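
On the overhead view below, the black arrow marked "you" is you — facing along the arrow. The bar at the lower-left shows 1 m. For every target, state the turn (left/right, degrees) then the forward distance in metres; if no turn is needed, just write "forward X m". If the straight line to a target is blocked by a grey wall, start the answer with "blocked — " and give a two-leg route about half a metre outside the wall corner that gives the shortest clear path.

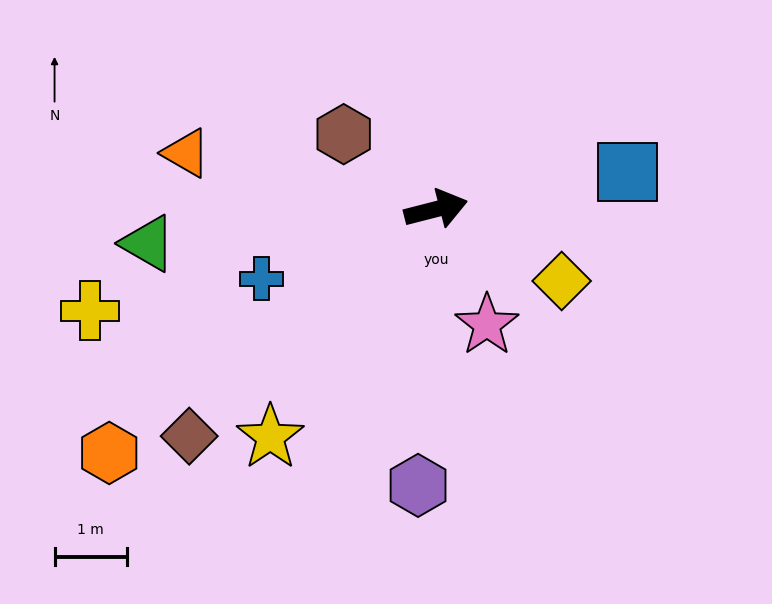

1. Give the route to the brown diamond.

turn right 152°, forward 4.6 m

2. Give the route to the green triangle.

turn left 172°, forward 4.0 m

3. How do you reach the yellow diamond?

turn right 44°, forward 2.0 m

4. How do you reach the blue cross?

turn right 173°, forward 2.6 m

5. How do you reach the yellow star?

turn right 140°, forward 3.9 m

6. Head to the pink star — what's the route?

turn right 81°, forward 1.7 m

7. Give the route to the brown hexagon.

turn left 127°, forward 1.6 m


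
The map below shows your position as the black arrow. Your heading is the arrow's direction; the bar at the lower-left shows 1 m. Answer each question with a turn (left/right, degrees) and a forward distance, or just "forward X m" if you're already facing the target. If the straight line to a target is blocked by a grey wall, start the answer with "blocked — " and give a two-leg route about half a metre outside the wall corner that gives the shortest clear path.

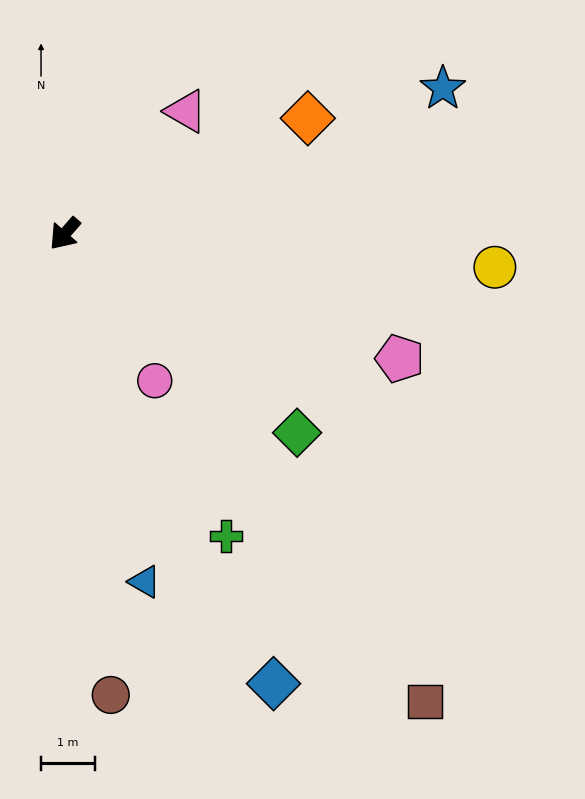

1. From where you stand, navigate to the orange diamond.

turn left 157°, forward 5.0 m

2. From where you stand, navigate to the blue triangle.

turn left 54°, forward 6.7 m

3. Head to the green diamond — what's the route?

turn left 91°, forward 5.7 m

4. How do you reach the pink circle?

turn left 73°, forward 3.2 m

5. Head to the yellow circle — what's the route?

turn left 127°, forward 8.1 m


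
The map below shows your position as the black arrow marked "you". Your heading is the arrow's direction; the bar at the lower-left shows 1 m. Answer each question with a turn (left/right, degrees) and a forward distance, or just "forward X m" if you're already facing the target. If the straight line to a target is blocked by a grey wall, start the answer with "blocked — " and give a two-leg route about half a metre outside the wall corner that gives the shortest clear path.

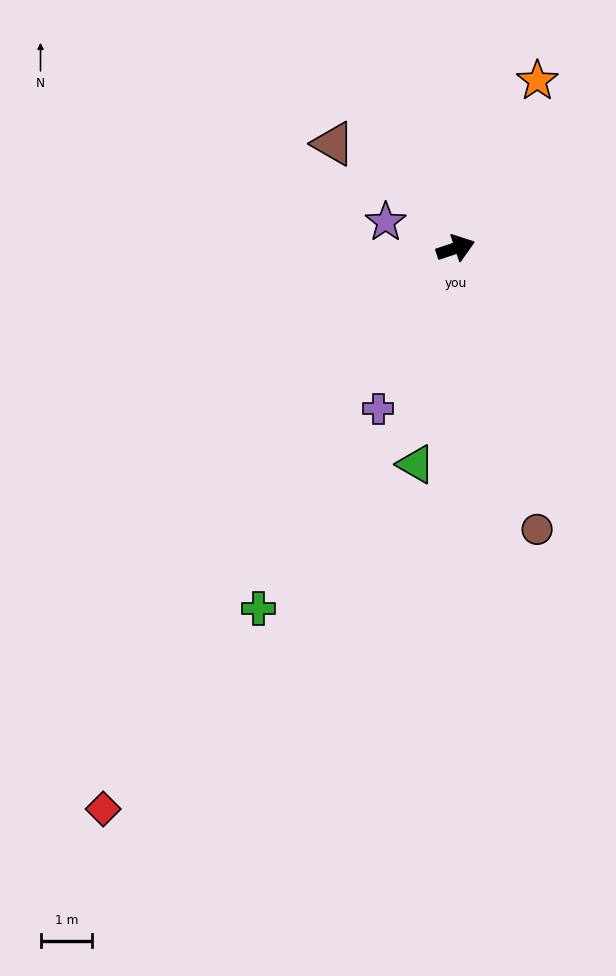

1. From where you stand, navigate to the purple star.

turn left 141°, forward 1.5 m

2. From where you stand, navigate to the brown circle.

turn right 92°, forward 5.7 m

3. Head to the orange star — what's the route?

turn left 46°, forward 3.6 m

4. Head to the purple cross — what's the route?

turn right 134°, forward 3.5 m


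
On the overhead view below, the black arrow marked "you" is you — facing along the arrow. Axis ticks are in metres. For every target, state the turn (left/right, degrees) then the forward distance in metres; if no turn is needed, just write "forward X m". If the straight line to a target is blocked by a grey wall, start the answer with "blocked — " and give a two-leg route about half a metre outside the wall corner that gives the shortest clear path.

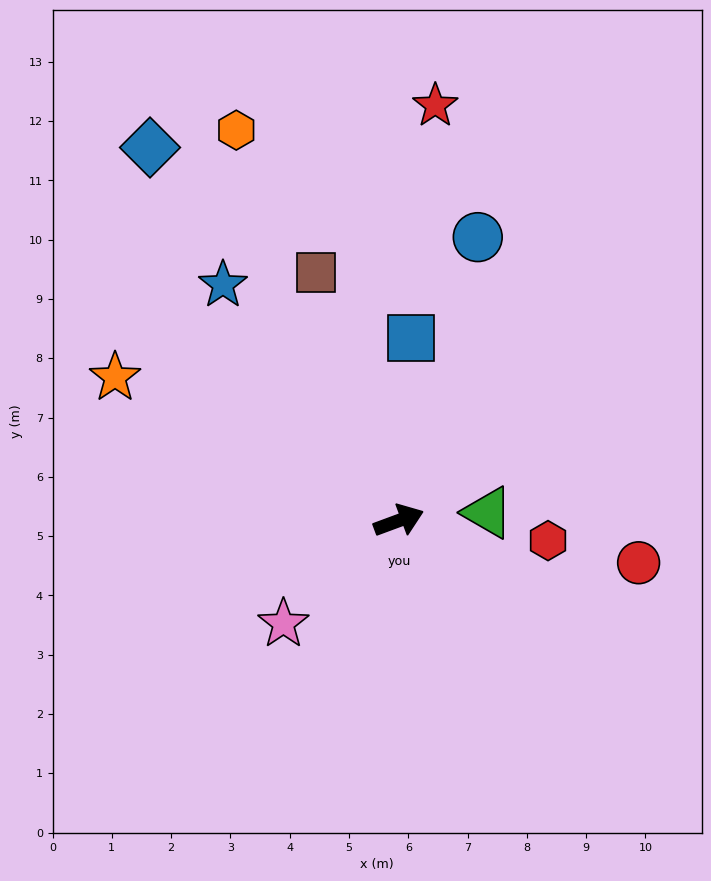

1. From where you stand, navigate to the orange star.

turn left 133°, forward 5.4 m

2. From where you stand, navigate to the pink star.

turn right 159°, forward 2.6 m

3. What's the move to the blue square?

turn left 66°, forward 3.1 m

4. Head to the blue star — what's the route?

turn left 106°, forward 5.0 m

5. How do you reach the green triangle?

turn right 15°, forward 1.5 m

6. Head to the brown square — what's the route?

turn left 88°, forward 4.4 m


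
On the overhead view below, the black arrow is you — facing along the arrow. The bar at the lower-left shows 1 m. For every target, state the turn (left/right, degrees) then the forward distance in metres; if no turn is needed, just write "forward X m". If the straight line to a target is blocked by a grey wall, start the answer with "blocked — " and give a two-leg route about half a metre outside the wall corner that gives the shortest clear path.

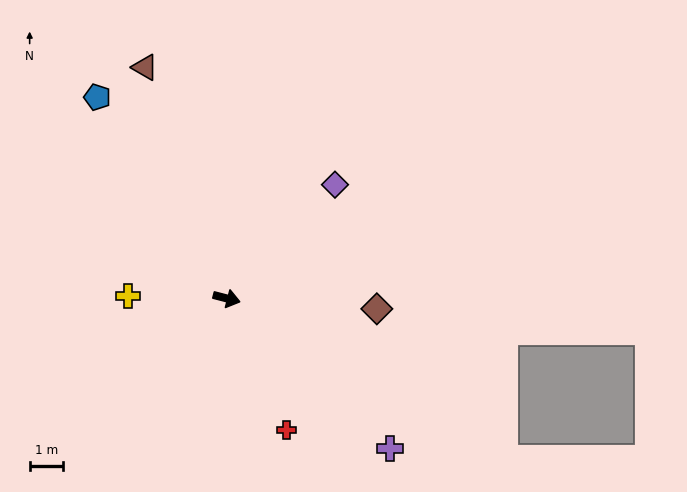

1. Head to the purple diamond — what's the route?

turn left 61°, forward 4.7 m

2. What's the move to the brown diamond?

turn left 11°, forward 4.5 m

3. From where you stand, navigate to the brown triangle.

turn left 124°, forward 7.3 m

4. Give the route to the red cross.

turn right 51°, forward 4.3 m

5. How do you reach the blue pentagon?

turn left 137°, forward 7.2 m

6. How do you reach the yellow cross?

turn right 167°, forward 2.9 m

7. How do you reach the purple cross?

turn right 28°, forward 6.6 m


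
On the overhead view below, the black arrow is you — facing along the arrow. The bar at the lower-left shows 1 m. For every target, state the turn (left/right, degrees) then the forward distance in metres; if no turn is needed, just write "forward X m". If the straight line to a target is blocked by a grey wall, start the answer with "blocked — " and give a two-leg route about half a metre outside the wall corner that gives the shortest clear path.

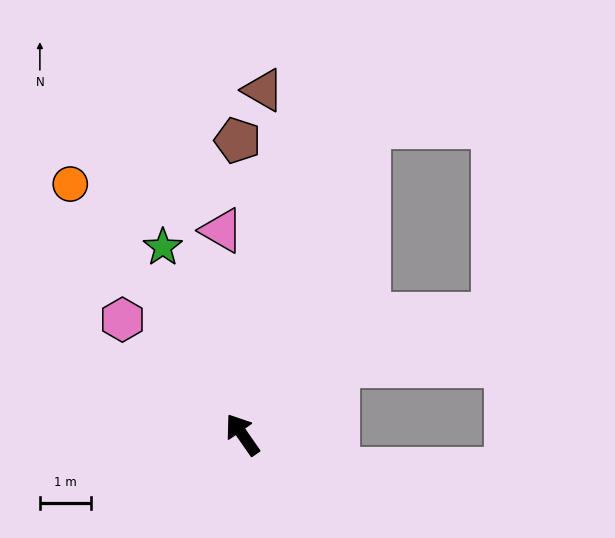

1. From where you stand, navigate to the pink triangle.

turn right 29°, forward 4.0 m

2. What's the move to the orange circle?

forward 6.0 m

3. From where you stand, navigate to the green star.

turn right 12°, forward 4.0 m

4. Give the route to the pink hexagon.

turn left 11°, forward 3.3 m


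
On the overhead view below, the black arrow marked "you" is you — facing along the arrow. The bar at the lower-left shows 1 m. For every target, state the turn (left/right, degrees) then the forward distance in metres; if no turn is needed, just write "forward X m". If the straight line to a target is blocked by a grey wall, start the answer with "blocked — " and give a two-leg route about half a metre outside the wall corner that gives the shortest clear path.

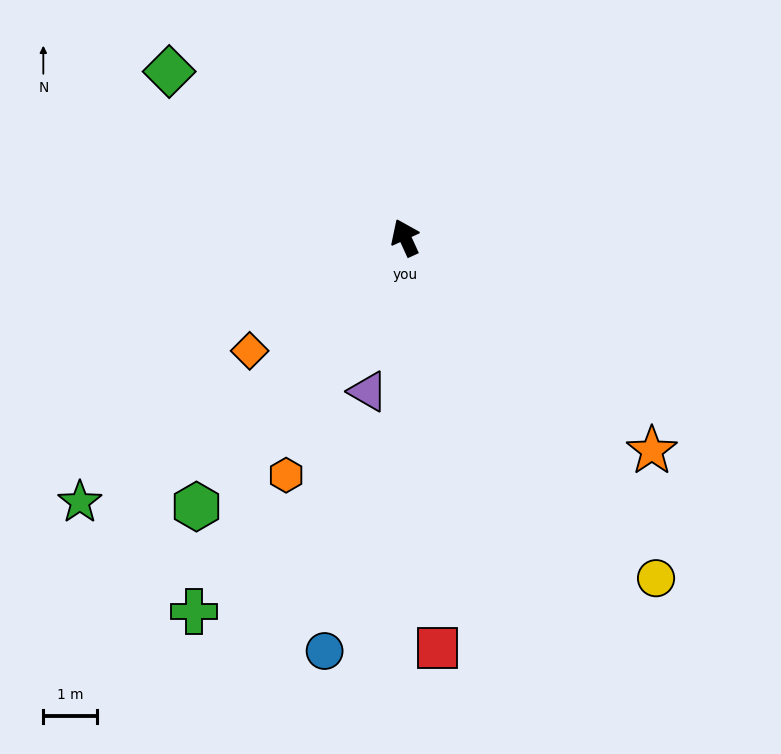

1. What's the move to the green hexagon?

turn left 118°, forward 6.3 m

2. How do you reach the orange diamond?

turn left 102°, forward 3.6 m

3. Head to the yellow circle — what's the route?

turn right 168°, forward 7.9 m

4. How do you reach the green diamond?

turn left 30°, forward 5.4 m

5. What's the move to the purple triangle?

turn left 142°, forward 2.9 m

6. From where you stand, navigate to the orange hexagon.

turn left 129°, forward 4.9 m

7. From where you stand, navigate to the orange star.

turn right 155°, forward 6.1 m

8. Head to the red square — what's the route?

turn left 160°, forward 7.7 m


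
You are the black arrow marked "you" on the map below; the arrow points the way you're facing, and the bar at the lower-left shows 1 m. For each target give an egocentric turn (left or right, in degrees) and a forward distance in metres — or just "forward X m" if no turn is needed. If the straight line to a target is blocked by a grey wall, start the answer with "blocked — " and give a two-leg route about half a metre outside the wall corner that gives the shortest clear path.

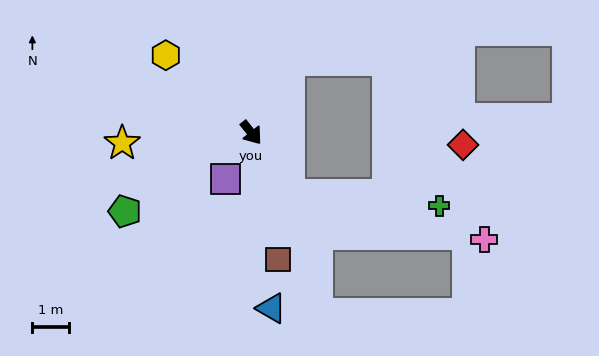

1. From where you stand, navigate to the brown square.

turn right 26°, forward 3.6 m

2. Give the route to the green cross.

blocked — turn right 7°, forward 2.0 m, then turn left 54°, forward 4.1 m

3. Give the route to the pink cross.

blocked — turn right 7°, forward 2.0 m, then turn left 46°, forward 5.5 m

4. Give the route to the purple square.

turn right 67°, forward 1.5 m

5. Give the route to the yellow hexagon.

turn right 171°, forward 3.2 m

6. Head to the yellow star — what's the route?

turn right 124°, forward 3.6 m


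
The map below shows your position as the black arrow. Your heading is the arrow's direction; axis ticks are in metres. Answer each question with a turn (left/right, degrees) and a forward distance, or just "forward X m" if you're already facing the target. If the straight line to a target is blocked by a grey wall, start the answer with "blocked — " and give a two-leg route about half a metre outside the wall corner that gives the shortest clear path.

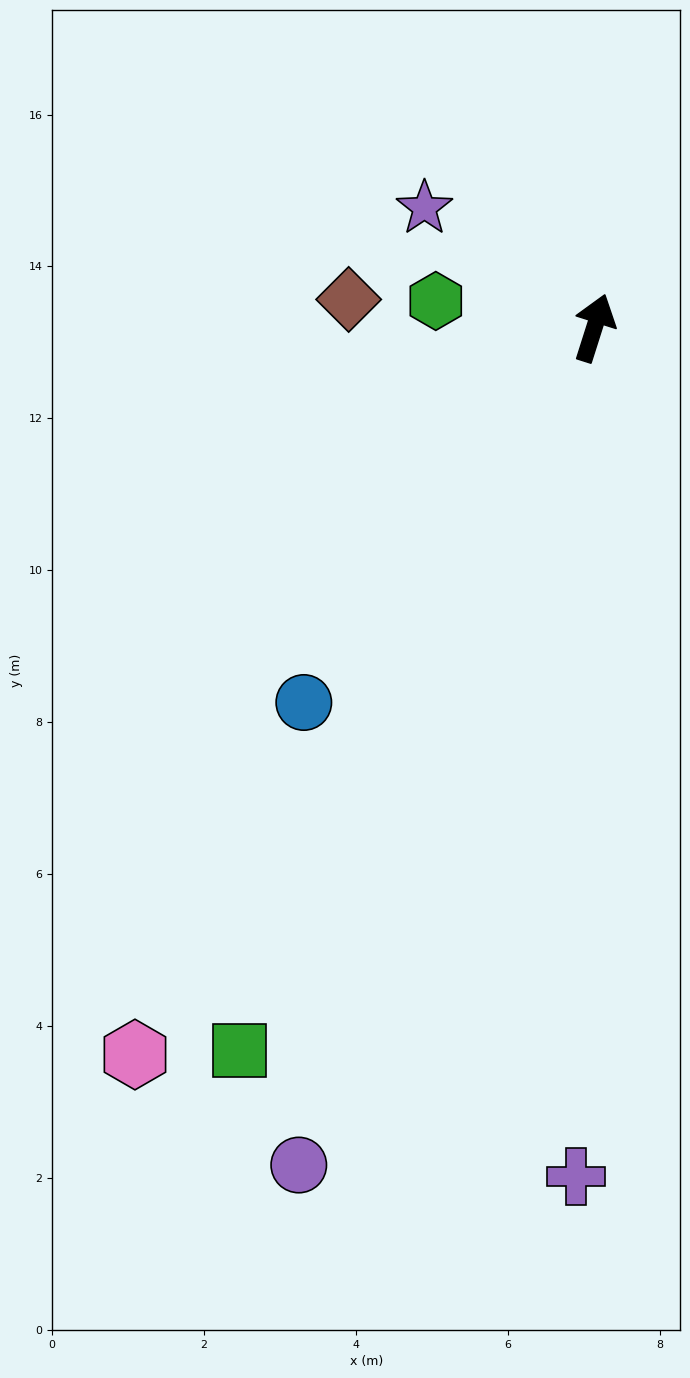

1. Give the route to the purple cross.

turn right 164°, forward 11.2 m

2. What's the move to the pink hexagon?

turn left 165°, forward 11.3 m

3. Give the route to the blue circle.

turn left 160°, forward 6.2 m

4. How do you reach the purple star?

turn left 72°, forward 2.7 m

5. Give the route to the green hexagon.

turn left 98°, forward 2.1 m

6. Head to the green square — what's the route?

turn left 171°, forward 10.6 m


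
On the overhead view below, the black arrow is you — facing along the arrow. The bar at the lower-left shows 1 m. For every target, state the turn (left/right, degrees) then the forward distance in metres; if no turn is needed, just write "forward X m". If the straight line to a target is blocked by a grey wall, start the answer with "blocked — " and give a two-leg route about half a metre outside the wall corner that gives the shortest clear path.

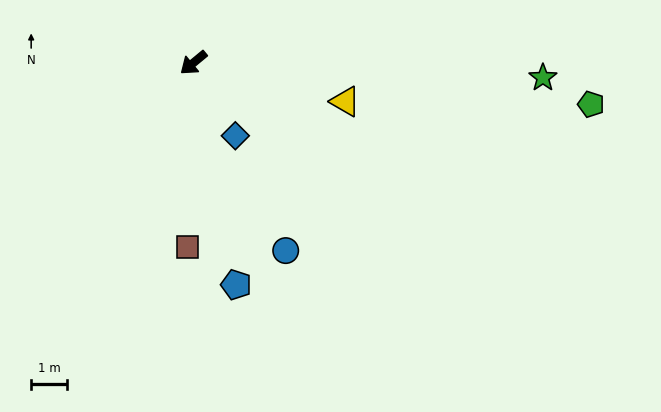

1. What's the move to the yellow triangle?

turn left 126°, forward 4.3 m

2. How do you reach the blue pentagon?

turn left 61°, forward 6.2 m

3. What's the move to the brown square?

turn left 48°, forward 5.1 m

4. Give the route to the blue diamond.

turn left 80°, forward 2.3 m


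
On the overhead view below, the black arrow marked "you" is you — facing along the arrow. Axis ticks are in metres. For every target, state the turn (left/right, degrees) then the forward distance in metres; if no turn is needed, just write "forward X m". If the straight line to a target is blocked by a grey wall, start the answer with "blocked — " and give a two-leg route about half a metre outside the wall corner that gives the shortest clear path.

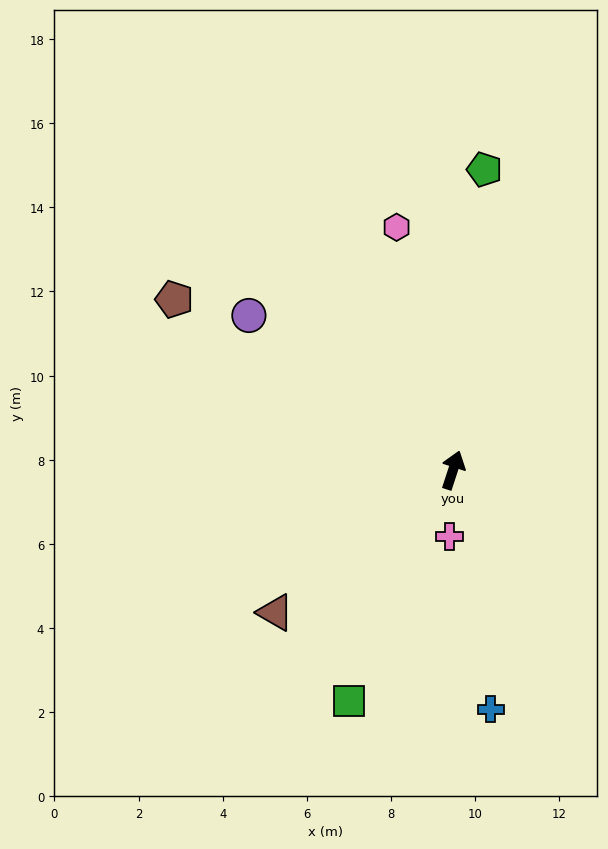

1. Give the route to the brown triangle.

turn left 147°, forward 5.4 m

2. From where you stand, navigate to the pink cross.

turn right 165°, forward 1.6 m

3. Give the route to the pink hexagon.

turn left 31°, forward 5.9 m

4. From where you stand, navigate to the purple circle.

turn left 71°, forward 6.1 m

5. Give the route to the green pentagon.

turn left 12°, forward 7.2 m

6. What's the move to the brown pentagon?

turn left 77°, forward 7.8 m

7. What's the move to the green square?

turn left 174°, forward 6.0 m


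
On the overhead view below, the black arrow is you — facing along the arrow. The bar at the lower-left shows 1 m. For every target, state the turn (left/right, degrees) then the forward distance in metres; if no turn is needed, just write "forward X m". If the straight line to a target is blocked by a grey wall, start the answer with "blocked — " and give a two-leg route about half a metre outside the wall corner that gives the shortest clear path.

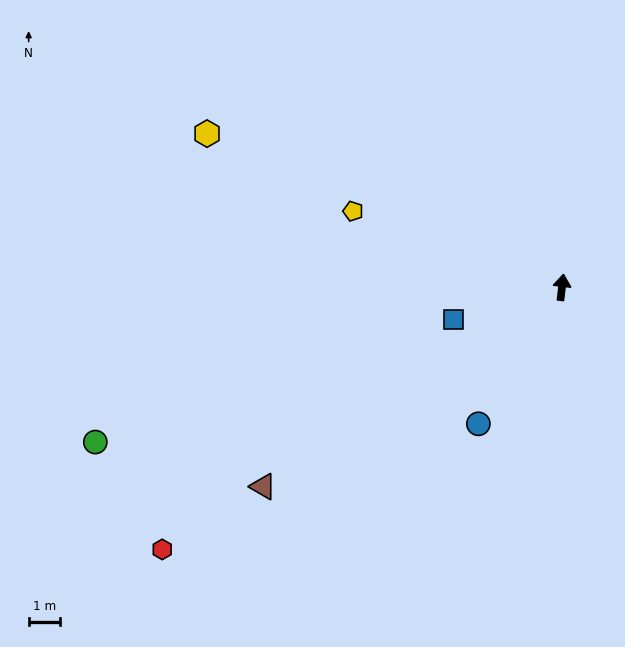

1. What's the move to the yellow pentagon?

turn left 77°, forward 7.0 m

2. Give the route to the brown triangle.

turn left 130°, forward 11.3 m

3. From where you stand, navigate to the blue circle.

turn left 155°, forward 5.0 m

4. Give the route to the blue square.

turn left 113°, forward 3.6 m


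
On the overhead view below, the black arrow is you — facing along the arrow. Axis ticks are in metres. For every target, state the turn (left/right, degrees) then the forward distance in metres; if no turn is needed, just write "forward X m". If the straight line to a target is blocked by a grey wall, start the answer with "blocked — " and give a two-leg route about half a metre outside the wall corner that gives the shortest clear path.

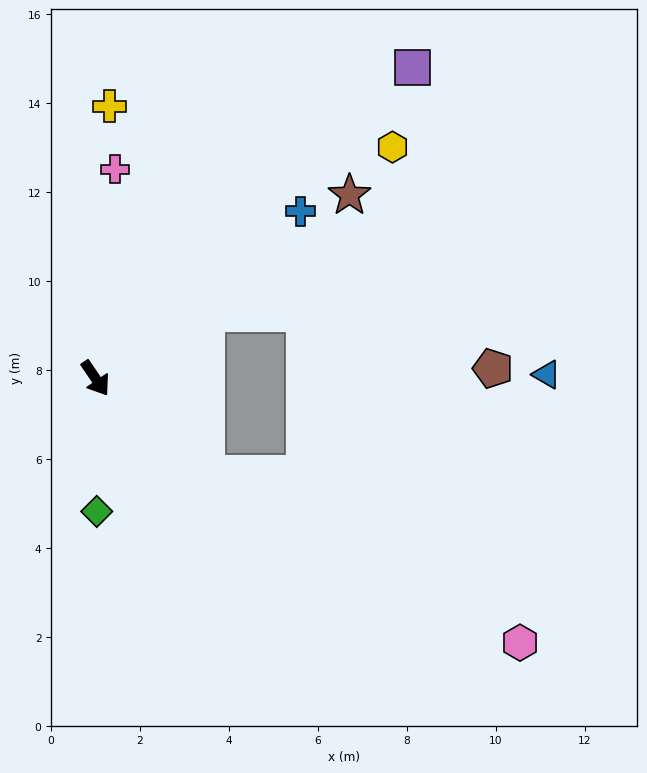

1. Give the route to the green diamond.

turn right 33°, forward 3.0 m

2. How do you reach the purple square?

turn left 100°, forward 10.0 m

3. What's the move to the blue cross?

turn left 95°, forward 5.9 m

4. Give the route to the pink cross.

turn left 141°, forward 4.7 m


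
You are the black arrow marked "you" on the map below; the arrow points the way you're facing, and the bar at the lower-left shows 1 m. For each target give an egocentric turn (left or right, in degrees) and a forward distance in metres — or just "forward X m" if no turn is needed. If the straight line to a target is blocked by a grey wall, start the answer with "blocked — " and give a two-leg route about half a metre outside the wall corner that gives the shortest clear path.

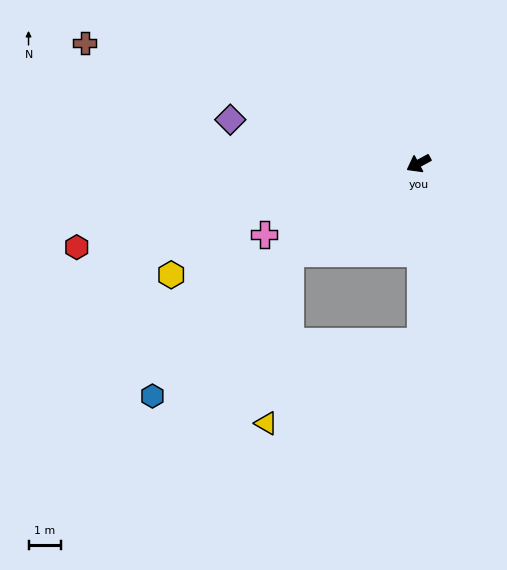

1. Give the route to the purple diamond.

turn right 42°, forward 5.9 m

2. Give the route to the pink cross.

turn right 4°, forward 5.2 m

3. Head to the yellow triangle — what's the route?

blocked — turn left 6°, forward 4.8 m, then turn left 48°, forward 5.2 m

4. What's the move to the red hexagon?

turn right 15°, forward 10.7 m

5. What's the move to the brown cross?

turn right 48°, forward 10.8 m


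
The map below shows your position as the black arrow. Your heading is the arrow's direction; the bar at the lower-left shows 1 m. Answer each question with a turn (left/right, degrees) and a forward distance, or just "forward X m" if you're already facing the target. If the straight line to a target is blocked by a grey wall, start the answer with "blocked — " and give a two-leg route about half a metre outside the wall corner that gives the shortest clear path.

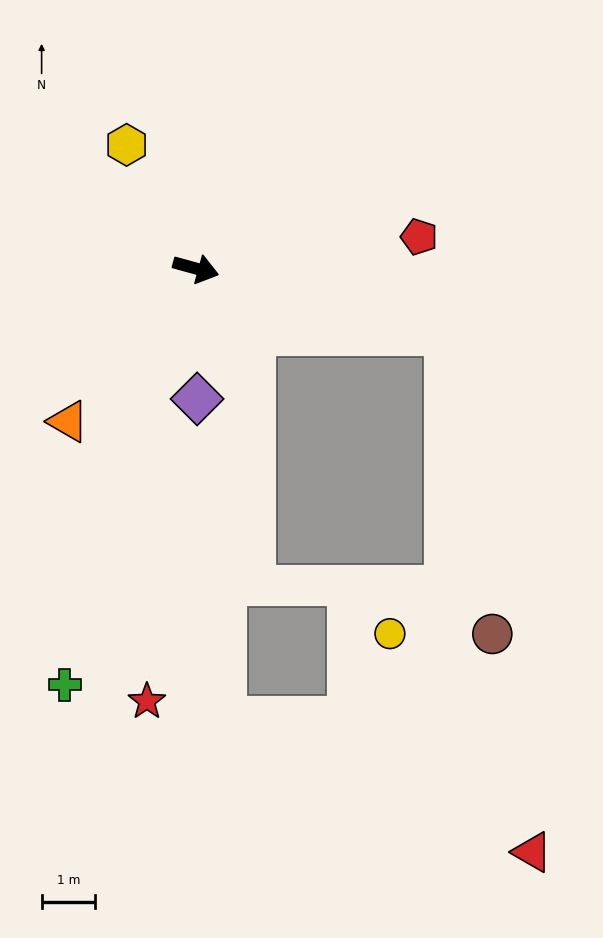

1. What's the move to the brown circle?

blocked — forward 4.9 m, then turn right 66°, forward 5.7 m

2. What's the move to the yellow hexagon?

turn left 135°, forward 2.7 m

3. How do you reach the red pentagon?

turn left 24°, forward 4.2 m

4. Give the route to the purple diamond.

turn right 74°, forward 2.5 m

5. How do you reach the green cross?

turn right 92°, forward 8.2 m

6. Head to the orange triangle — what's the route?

turn right 114°, forward 3.7 m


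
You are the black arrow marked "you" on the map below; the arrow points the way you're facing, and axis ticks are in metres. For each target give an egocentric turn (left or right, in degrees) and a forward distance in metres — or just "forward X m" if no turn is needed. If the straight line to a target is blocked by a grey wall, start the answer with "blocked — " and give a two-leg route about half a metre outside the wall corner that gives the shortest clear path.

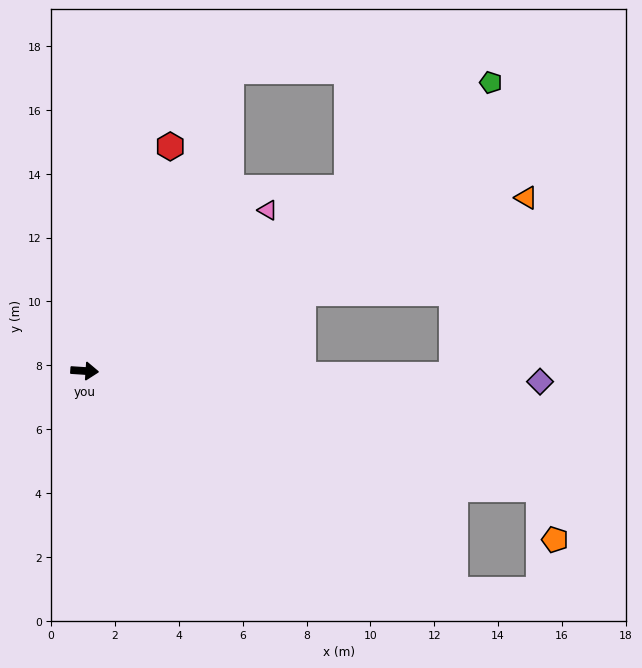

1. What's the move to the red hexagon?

turn left 73°, forward 7.5 m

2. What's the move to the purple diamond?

turn left 2°, forward 14.3 m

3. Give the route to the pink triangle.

turn left 45°, forward 7.6 m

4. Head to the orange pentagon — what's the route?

blocked — turn right 11°, forward 14.7 m, then turn right 58°, forward 1.7 m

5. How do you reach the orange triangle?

turn left 25°, forward 14.9 m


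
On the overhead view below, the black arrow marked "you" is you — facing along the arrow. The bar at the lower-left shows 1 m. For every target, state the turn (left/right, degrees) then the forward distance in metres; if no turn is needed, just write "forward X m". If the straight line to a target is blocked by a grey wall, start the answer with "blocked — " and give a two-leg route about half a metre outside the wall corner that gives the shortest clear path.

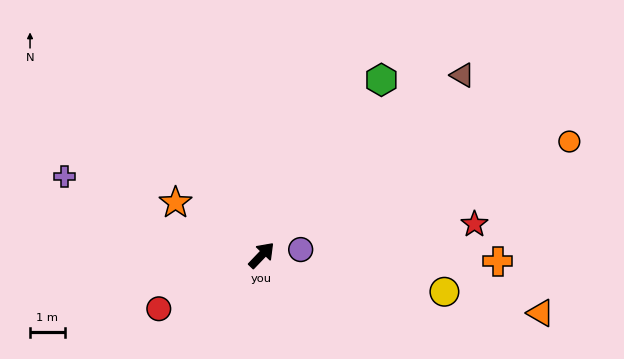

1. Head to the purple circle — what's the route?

turn right 38°, forward 1.1 m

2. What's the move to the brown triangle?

turn right 4°, forward 7.8 m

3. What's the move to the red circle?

turn left 161°, forward 3.3 m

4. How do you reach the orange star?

turn left 102°, forward 2.9 m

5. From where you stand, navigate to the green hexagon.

turn left 9°, forward 6.1 m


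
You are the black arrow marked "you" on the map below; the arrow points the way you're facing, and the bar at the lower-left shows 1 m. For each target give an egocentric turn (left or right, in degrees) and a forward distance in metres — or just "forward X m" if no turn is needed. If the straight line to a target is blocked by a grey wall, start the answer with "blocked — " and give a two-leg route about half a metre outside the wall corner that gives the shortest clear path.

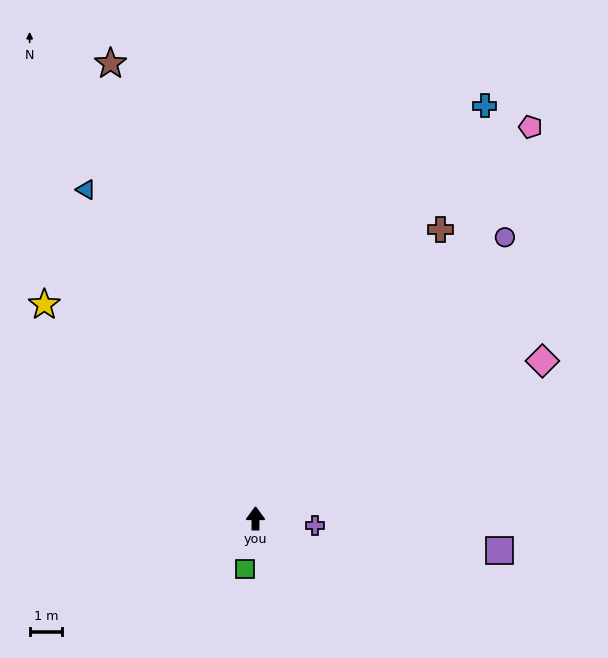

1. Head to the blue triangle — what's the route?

turn left 27°, forward 11.4 m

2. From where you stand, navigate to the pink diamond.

turn right 61°, forward 10.1 m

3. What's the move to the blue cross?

turn right 29°, forward 14.6 m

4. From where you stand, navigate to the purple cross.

turn right 97°, forward 1.9 m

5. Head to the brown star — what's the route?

turn left 18°, forward 14.8 m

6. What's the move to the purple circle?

turn right 41°, forward 11.6 m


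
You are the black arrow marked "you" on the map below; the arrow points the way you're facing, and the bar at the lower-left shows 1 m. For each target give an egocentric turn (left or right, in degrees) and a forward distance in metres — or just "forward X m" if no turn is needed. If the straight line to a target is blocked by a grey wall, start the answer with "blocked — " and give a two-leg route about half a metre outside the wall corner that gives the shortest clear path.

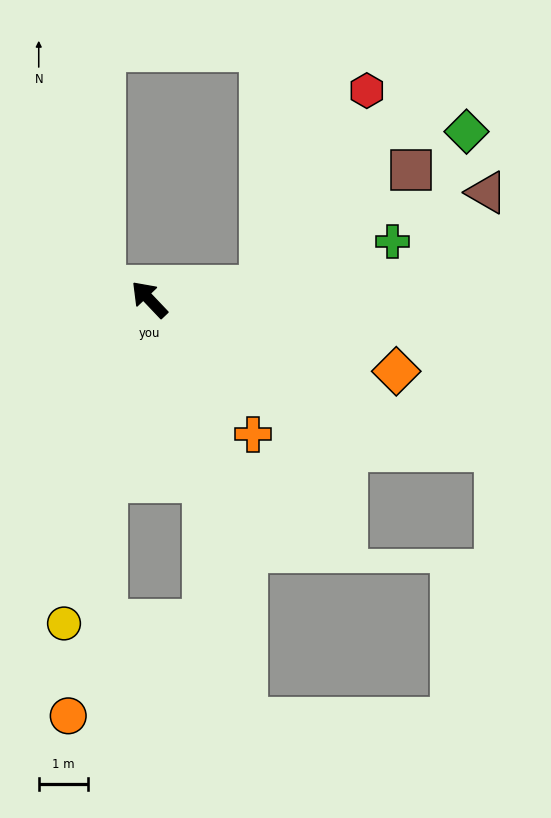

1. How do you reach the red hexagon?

blocked — turn right 127°, forward 2.3 m, then turn left 55°, forward 4.5 m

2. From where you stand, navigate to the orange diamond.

turn right 150°, forward 5.2 m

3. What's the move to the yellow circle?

turn left 122°, forward 6.8 m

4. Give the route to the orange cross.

turn left 174°, forward 3.5 m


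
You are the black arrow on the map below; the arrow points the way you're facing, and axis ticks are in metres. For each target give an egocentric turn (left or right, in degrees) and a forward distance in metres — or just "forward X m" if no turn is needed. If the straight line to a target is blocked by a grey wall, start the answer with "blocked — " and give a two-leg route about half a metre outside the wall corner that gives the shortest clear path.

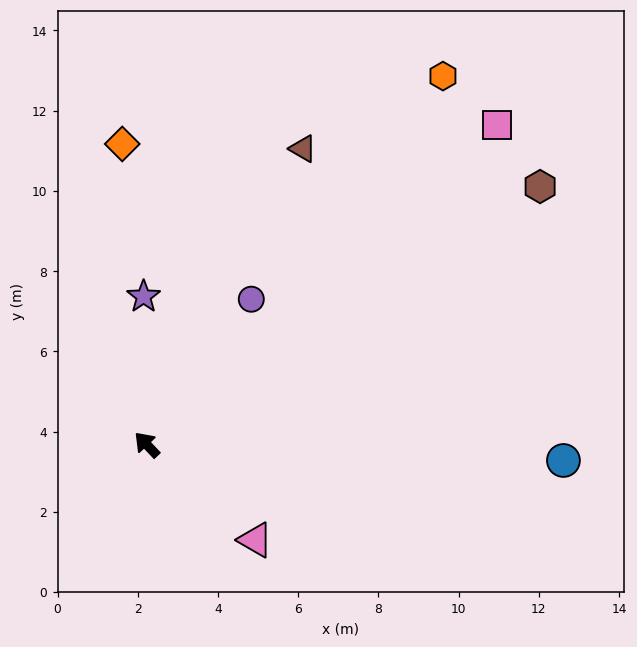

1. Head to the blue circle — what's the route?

turn right 135°, forward 10.4 m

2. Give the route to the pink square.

turn right 91°, forward 11.8 m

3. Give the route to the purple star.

turn right 42°, forward 3.7 m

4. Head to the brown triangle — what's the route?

turn right 71°, forward 8.3 m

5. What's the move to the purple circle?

turn right 79°, forward 4.5 m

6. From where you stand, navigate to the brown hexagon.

turn right 100°, forward 11.7 m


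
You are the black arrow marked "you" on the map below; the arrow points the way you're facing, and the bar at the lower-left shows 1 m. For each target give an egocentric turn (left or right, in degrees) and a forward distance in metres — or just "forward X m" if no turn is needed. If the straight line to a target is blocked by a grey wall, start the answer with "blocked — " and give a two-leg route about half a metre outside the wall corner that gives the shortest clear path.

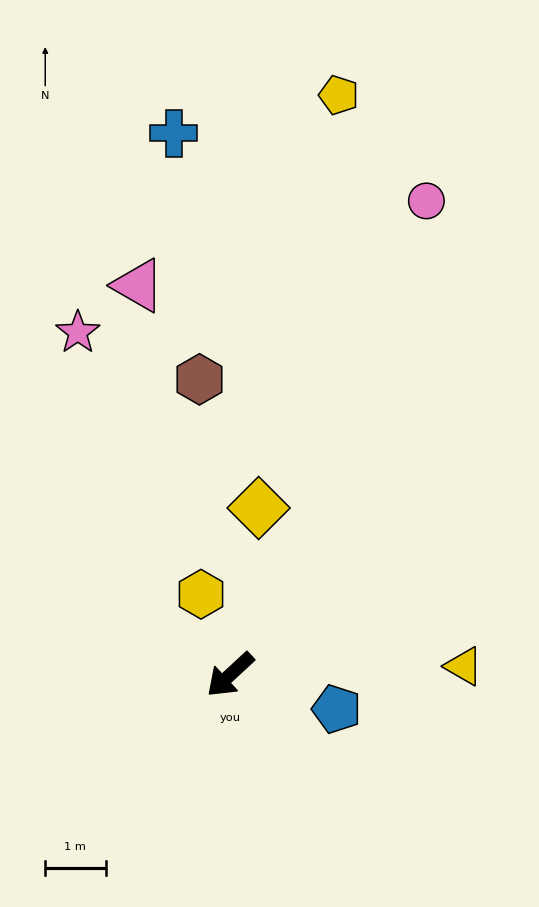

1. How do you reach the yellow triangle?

turn left 139°, forward 3.9 m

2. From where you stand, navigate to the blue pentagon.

turn left 119°, forward 1.9 m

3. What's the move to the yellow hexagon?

turn right 113°, forward 1.4 m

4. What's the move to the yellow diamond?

turn right 142°, forward 2.8 m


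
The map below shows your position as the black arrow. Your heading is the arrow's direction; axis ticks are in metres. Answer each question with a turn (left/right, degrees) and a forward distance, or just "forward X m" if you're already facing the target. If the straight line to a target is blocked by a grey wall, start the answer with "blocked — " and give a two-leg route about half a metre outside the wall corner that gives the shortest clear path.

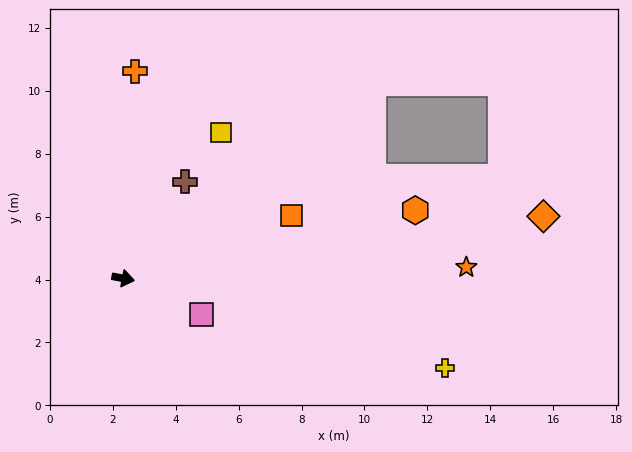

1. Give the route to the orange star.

turn left 13°, forward 10.9 m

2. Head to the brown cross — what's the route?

turn left 68°, forward 3.6 m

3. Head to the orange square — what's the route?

turn left 31°, forward 5.7 m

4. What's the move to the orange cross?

turn left 98°, forward 6.6 m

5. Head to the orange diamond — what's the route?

turn left 19°, forward 13.5 m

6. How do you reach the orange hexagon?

turn left 24°, forward 9.5 m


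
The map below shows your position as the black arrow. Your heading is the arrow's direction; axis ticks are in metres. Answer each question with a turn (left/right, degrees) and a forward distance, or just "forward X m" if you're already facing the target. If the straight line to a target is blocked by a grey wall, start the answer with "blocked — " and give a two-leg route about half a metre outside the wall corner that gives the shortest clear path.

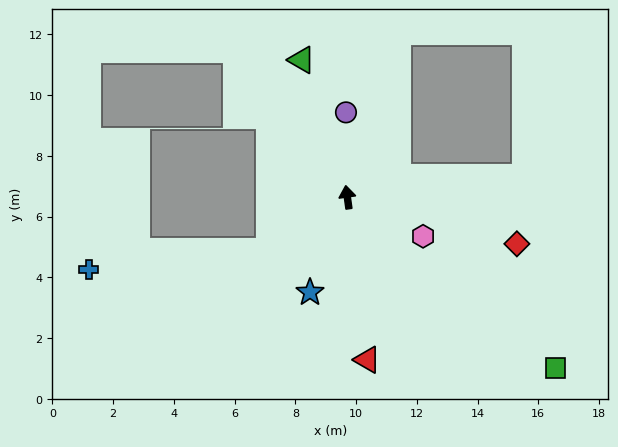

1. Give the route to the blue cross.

blocked — turn left 117°, forward 3.1 m, then turn right 29°, forward 6.0 m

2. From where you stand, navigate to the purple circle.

turn right 7°, forward 2.8 m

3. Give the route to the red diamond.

turn right 113°, forward 5.8 m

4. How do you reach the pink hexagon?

turn right 125°, forward 2.8 m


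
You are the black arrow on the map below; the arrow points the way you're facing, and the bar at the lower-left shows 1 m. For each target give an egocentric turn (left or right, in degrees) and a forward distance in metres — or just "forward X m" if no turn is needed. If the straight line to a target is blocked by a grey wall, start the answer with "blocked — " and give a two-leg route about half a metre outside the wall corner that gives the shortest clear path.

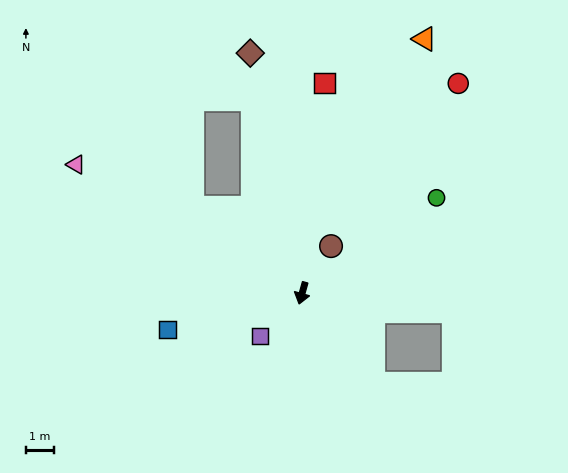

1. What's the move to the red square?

turn right 170°, forward 7.5 m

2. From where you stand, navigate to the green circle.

turn left 141°, forward 5.8 m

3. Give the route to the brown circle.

turn left 164°, forward 1.9 m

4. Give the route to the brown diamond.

turn right 152°, forward 8.7 m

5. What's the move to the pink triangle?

turn right 104°, forward 9.2 m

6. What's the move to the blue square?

turn right 59°, forward 4.9 m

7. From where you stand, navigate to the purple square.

turn right 29°, forward 2.1 m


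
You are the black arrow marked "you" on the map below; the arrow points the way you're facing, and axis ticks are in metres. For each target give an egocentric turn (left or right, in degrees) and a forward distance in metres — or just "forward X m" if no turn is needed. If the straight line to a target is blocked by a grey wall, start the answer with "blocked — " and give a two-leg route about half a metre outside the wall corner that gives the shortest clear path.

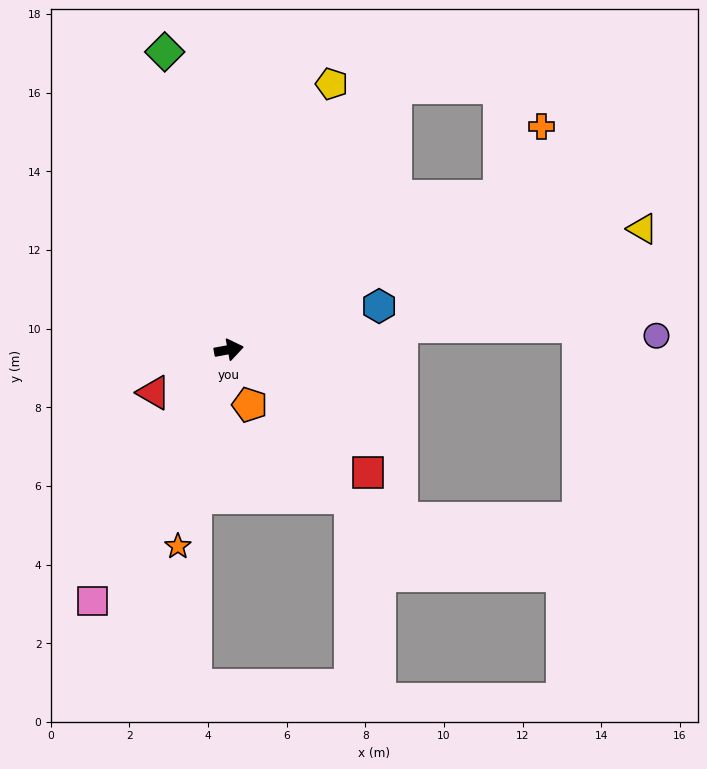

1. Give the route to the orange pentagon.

turn right 80°, forward 1.5 m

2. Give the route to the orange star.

turn right 115°, forward 5.2 m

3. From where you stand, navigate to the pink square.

turn right 129°, forward 7.3 m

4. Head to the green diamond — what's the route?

turn left 92°, forward 7.7 m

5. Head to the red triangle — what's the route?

turn right 161°, forward 2.2 m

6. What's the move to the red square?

turn right 52°, forward 4.7 m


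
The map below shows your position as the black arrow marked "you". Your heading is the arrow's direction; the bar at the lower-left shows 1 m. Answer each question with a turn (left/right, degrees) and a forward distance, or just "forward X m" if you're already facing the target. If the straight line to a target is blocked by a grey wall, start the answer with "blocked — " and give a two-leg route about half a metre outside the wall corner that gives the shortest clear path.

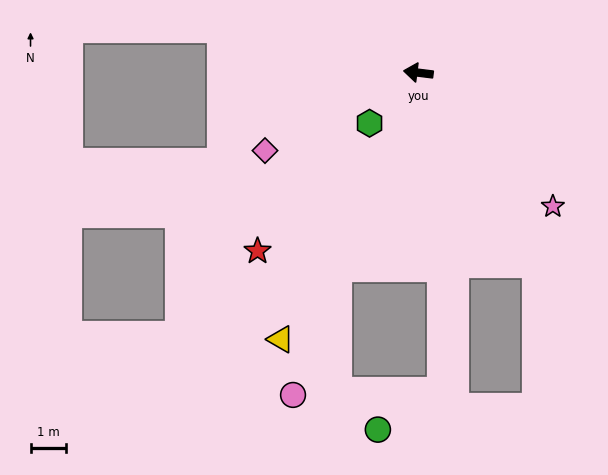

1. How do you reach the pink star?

turn left 142°, forward 5.4 m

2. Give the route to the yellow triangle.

turn left 70°, forward 8.5 m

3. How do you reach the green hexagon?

turn left 53°, forward 2.0 m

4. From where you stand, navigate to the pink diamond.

turn left 34°, forward 4.9 m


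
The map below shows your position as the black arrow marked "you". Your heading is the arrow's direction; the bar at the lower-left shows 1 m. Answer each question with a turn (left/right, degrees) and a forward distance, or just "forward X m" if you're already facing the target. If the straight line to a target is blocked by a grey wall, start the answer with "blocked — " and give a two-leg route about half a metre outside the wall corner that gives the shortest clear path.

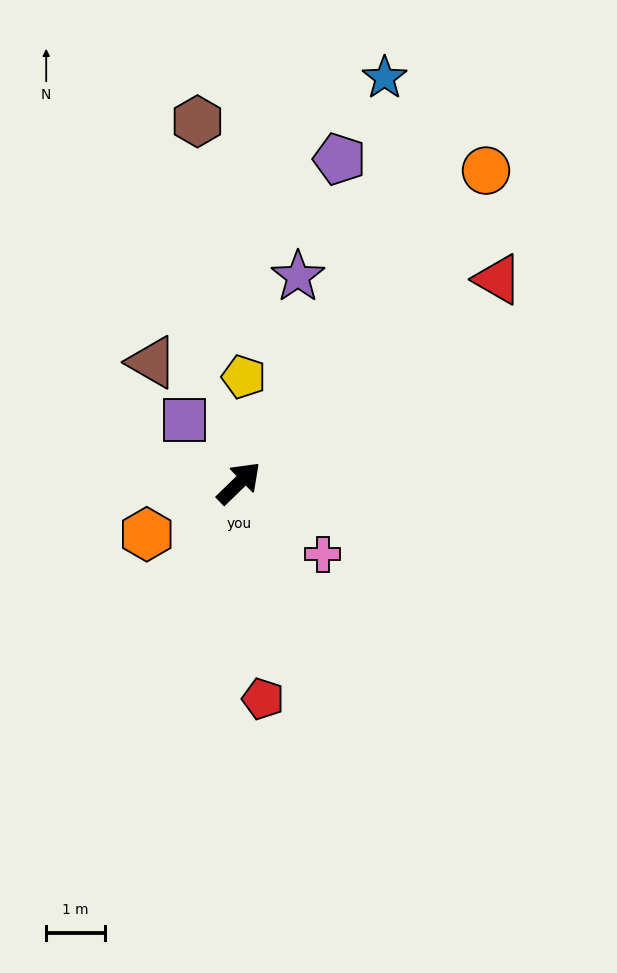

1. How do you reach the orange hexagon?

turn left 165°, forward 1.8 m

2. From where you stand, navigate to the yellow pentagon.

turn left 43°, forward 1.8 m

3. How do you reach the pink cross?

turn right 85°, forward 1.9 m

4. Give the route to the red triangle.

turn right 6°, forward 5.6 m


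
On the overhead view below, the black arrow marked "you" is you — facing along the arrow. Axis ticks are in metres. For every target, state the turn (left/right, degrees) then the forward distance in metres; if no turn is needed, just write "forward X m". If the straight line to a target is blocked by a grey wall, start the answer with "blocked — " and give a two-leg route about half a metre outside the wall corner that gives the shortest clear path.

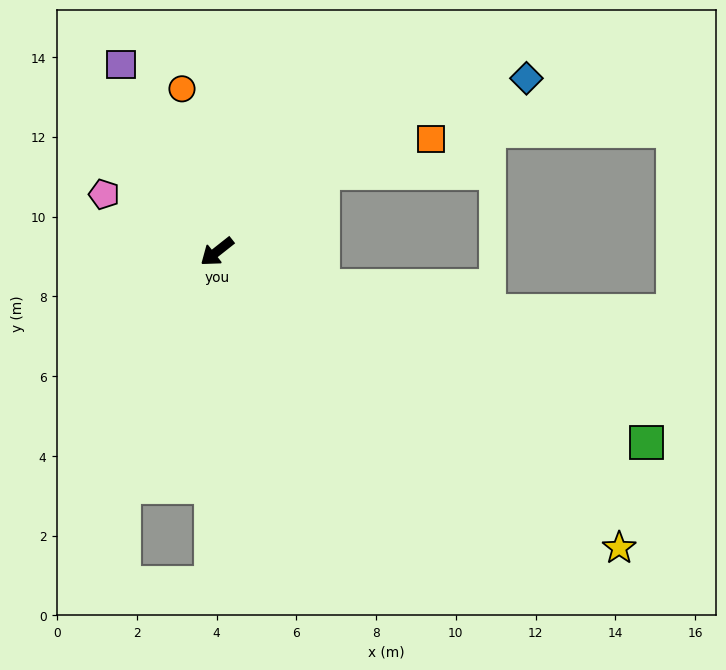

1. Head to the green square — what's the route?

turn left 118°, forward 11.8 m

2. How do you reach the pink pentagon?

turn right 65°, forward 3.2 m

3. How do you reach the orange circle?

turn right 116°, forward 4.2 m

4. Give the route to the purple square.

turn right 101°, forward 5.3 m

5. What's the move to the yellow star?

turn left 105°, forward 12.5 m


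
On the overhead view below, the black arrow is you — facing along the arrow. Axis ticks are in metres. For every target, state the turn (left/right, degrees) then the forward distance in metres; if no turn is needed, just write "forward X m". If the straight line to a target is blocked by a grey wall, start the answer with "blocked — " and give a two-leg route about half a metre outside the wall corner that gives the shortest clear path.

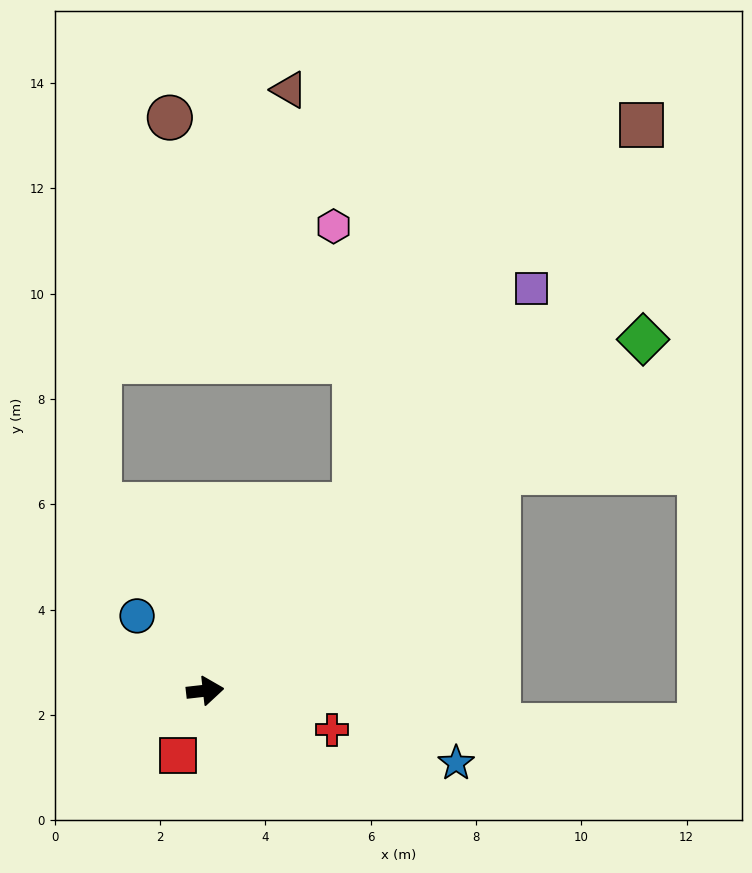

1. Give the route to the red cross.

turn right 24°, forward 2.5 m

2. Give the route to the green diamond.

turn left 32°, forward 10.7 m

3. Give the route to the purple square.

turn left 44°, forward 9.8 m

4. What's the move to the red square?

turn right 119°, forward 1.3 m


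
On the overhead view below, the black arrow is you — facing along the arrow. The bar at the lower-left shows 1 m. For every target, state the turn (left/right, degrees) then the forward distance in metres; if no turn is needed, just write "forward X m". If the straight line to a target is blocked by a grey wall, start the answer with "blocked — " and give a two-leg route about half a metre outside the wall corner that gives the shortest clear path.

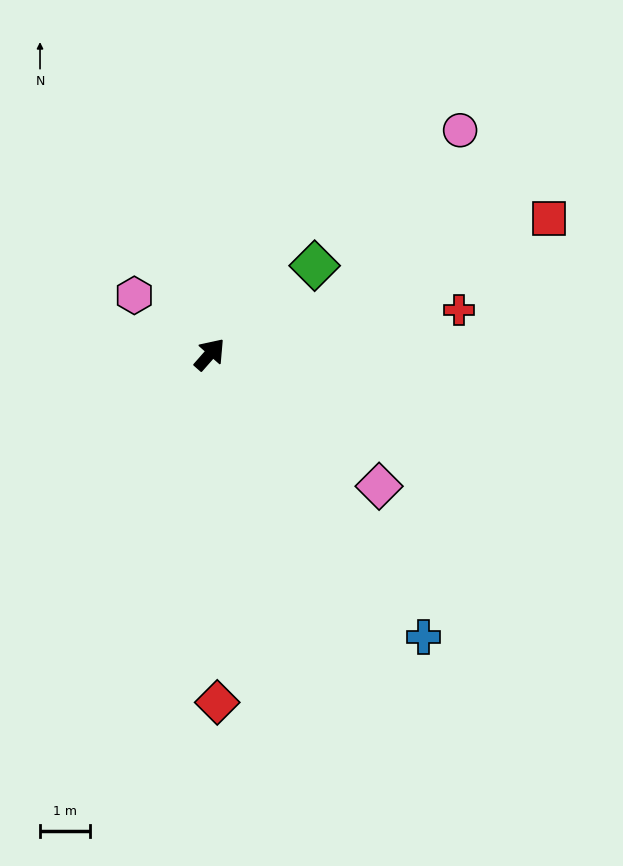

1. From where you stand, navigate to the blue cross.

turn right 102°, forward 7.1 m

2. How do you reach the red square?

turn right 27°, forward 7.3 m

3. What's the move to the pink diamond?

turn right 87°, forward 4.3 m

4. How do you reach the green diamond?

turn right 8°, forward 2.7 m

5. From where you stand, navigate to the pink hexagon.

turn left 93°, forward 1.9 m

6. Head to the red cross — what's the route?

turn right 38°, forward 5.1 m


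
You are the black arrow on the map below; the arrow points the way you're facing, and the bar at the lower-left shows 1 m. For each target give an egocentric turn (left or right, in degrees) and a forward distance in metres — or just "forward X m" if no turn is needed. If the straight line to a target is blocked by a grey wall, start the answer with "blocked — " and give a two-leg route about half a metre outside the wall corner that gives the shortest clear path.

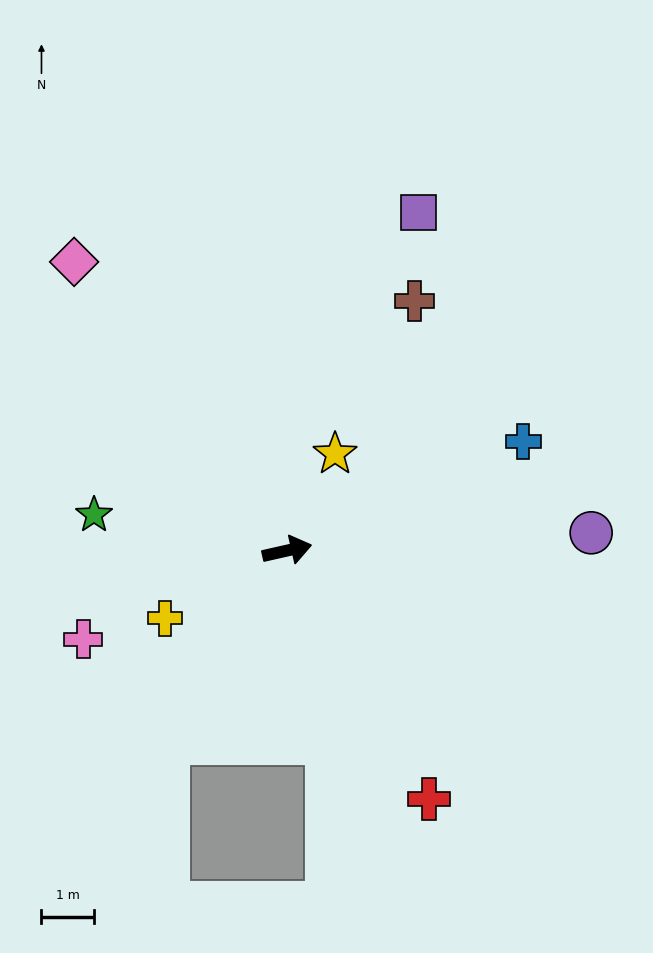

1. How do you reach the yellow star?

turn left 51°, forward 2.1 m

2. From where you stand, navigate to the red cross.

turn right 73°, forward 5.4 m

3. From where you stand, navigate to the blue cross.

turn left 12°, forward 4.9 m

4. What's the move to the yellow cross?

turn right 164°, forward 2.7 m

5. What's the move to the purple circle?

turn right 9°, forward 5.8 m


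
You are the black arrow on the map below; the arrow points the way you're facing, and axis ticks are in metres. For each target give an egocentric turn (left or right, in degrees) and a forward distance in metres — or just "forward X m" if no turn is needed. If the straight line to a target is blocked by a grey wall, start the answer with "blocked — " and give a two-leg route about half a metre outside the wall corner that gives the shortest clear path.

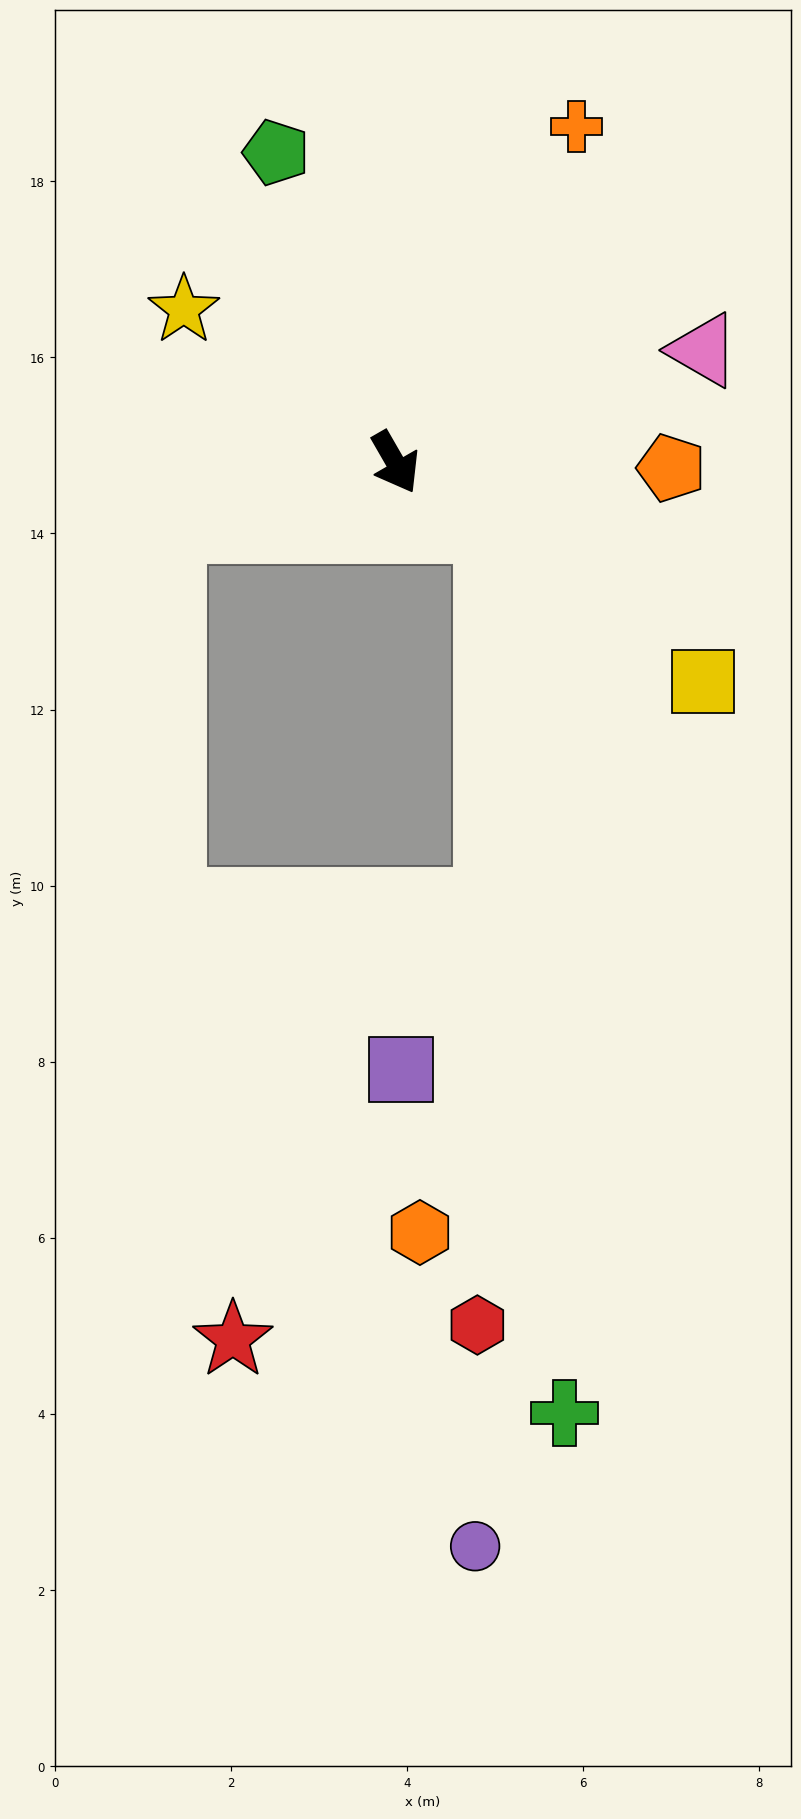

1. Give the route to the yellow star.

turn right 156°, forward 3.0 m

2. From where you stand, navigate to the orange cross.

turn left 122°, forward 4.3 m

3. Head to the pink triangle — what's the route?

turn left 80°, forward 3.7 m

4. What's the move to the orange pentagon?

turn left 59°, forward 3.1 m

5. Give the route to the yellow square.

turn left 25°, forward 4.3 m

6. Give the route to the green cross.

blocked — turn left 27°, forward 1.3 m, then turn right 52°, forward 10.1 m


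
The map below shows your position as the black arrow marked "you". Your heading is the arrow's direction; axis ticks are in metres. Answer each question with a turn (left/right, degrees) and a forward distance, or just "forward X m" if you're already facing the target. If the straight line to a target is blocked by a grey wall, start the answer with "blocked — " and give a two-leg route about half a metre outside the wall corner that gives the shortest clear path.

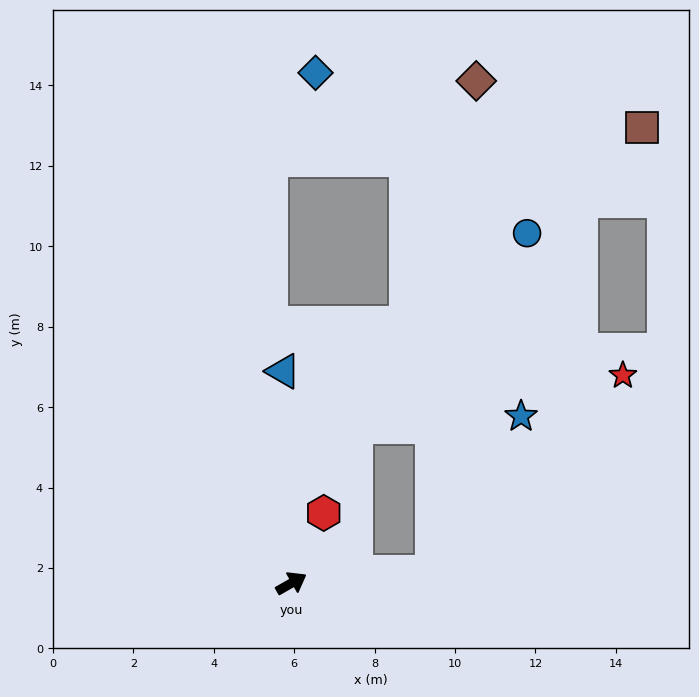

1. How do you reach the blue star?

blocked — turn right 25°, forward 3.5 m, then turn left 56°, forward 4.5 m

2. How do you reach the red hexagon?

turn left 36°, forward 1.9 m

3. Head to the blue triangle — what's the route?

turn left 62°, forward 5.3 m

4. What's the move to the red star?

blocked — turn right 25°, forward 3.5 m, then turn left 41°, forward 6.8 m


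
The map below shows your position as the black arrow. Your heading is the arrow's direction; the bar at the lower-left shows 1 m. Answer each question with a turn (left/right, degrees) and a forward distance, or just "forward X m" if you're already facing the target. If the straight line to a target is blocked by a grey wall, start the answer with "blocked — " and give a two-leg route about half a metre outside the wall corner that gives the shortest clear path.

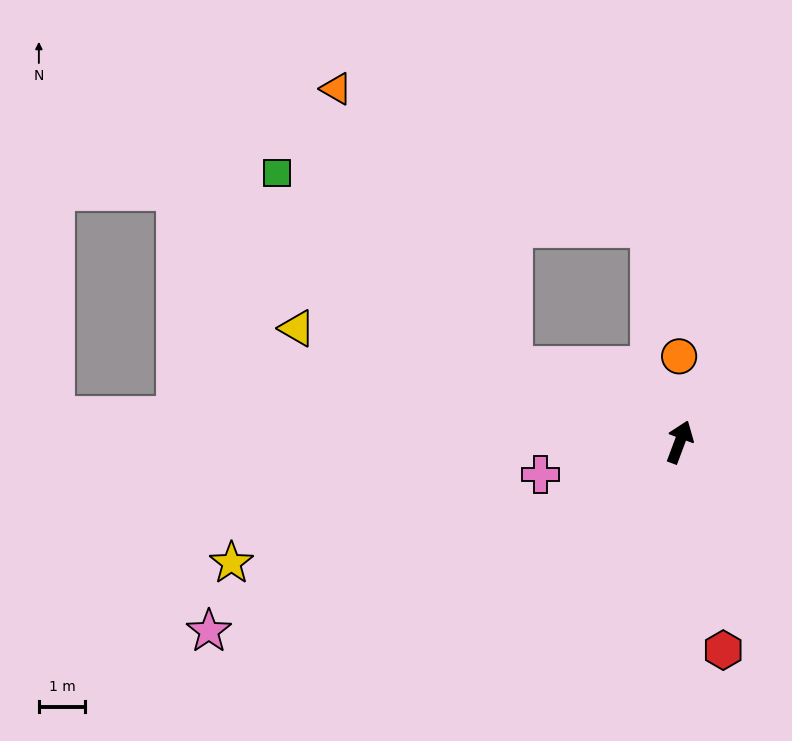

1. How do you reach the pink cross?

turn left 124°, forward 3.1 m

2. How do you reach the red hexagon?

turn right 148°, forward 4.6 m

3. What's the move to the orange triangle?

blocked — turn left 86°, forward 4.0 m, then turn right 33°, forward 7.1 m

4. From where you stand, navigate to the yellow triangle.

turn left 94°, forward 8.6 m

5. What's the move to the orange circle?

turn left 21°, forward 1.9 m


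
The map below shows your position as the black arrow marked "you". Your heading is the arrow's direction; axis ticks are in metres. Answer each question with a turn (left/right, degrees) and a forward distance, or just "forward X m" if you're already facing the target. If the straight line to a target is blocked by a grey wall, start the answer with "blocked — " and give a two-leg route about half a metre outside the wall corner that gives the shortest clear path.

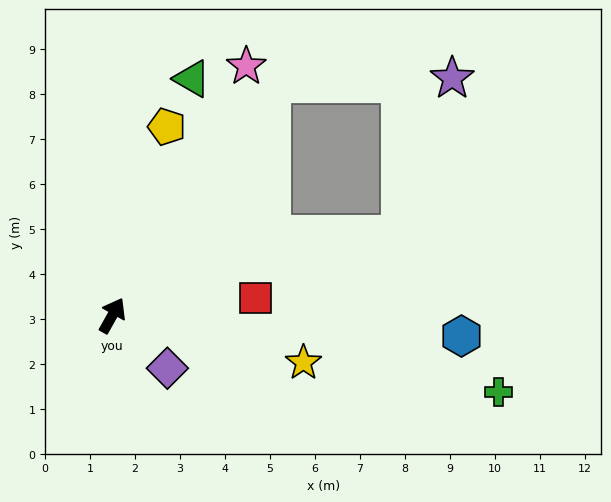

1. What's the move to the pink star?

forward 6.3 m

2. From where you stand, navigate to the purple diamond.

turn right 104°, forward 1.7 m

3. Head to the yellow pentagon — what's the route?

turn left 13°, forward 4.4 m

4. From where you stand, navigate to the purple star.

blocked — turn right 5°, forward 6.3 m, then turn right 54°, forward 4.0 m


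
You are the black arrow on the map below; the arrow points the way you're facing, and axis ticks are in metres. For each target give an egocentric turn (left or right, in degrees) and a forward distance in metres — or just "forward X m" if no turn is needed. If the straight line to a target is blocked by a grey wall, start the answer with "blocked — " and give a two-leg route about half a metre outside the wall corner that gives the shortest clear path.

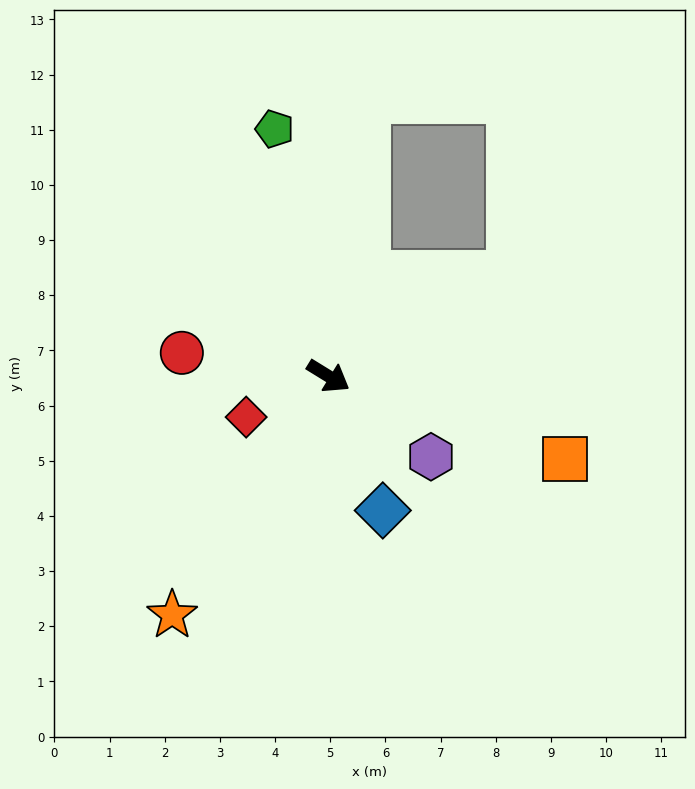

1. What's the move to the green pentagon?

turn left 134°, forward 4.6 m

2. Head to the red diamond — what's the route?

turn right 122°, forward 1.7 m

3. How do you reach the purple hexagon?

turn right 7°, forward 2.4 m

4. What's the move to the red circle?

turn right 157°, forward 2.7 m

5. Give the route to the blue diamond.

turn right 36°, forward 2.6 m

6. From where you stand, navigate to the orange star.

turn right 92°, forward 5.2 m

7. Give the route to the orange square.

turn left 12°, forward 4.5 m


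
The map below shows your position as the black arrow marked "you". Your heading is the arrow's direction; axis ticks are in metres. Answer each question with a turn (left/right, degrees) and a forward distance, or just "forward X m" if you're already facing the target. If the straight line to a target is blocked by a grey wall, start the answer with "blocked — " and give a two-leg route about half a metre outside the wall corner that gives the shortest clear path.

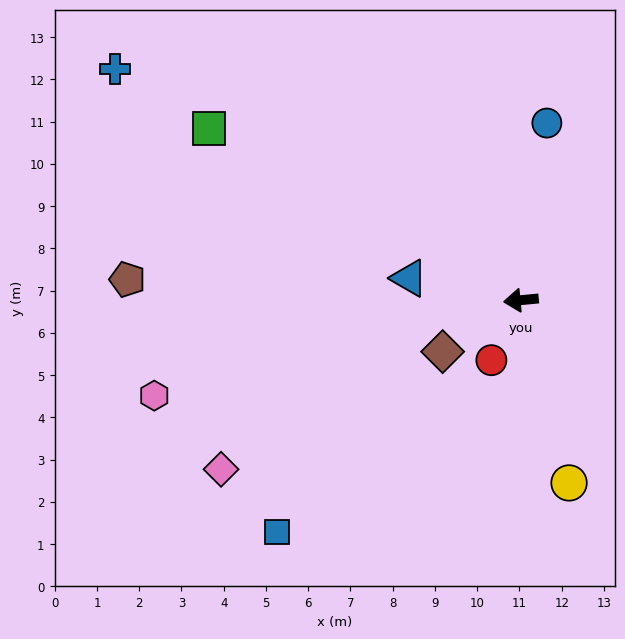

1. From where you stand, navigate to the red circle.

turn left 58°, forward 1.6 m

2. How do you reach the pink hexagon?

turn left 9°, forward 9.0 m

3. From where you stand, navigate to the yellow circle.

turn left 99°, forward 4.5 m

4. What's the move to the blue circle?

turn right 104°, forward 4.2 m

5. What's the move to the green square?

turn right 34°, forward 8.4 m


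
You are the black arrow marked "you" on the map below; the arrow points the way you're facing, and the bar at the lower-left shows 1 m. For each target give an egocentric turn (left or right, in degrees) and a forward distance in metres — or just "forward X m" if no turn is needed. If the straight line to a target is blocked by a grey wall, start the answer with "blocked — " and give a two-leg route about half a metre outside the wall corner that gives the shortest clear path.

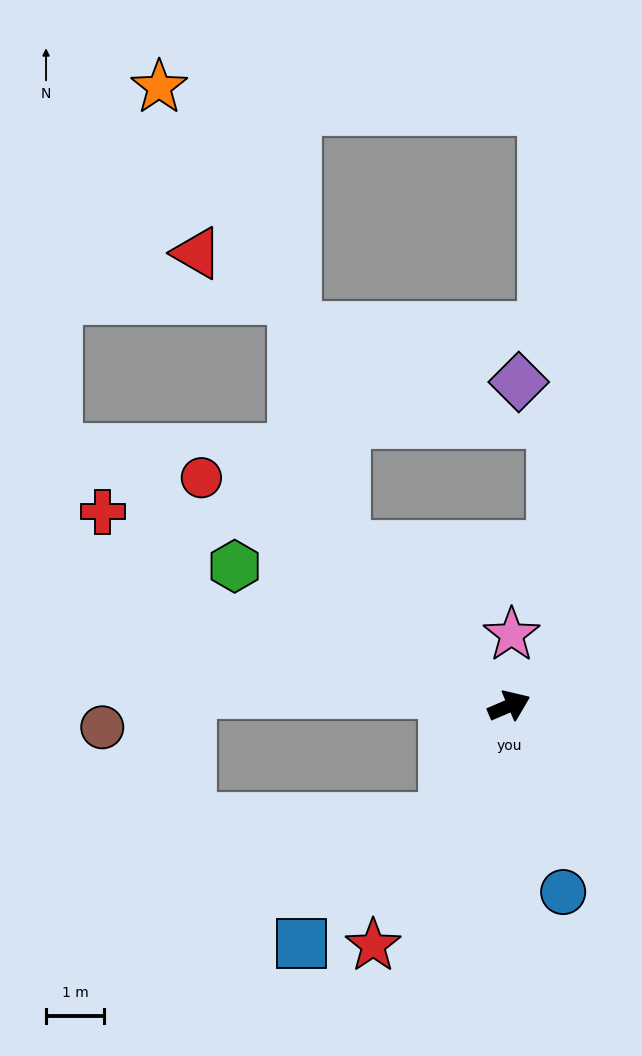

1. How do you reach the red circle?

turn left 120°, forward 6.6 m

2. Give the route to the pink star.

turn left 65°, forward 1.2 m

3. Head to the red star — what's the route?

turn right 143°, forward 4.7 m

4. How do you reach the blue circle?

turn right 97°, forward 3.3 m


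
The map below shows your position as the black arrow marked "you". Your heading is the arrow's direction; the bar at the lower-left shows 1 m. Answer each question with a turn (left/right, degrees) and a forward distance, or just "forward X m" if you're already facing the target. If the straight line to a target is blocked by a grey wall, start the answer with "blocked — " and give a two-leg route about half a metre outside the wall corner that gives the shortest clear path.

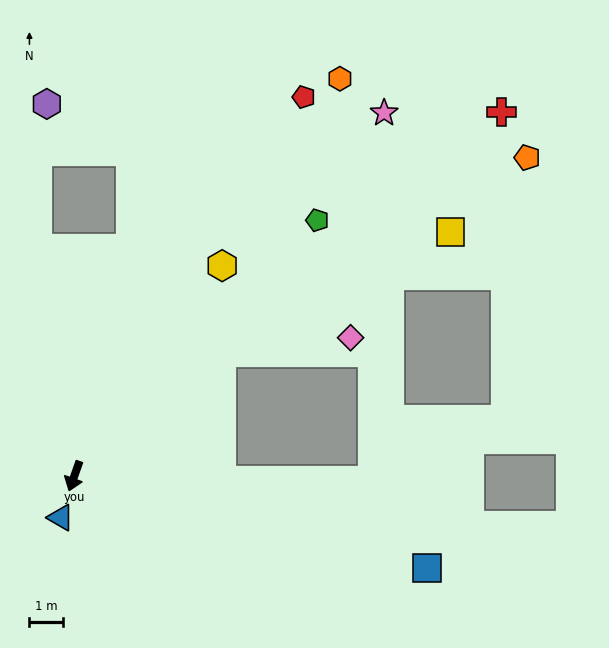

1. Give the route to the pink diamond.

blocked — turn left 149°, forward 5.7 m, then turn right 33°, forward 3.9 m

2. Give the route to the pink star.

turn left 159°, forward 14.2 m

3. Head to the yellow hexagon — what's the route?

turn left 164°, forward 7.7 m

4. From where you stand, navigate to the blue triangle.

forward 1.3 m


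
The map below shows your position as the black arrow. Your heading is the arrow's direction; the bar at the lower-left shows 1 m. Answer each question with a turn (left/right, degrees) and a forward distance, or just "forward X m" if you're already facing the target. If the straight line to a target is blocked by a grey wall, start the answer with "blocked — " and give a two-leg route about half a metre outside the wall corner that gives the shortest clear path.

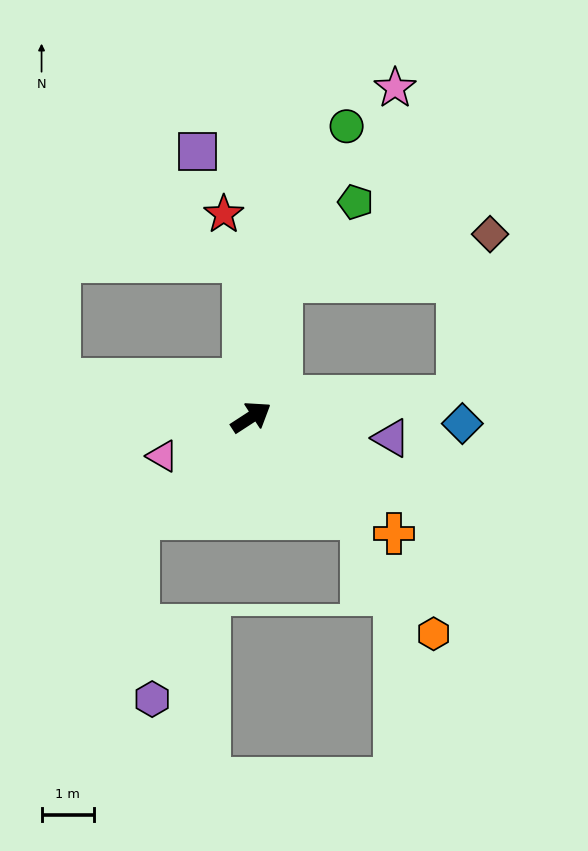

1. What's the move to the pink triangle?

turn left 171°, forward 1.9 m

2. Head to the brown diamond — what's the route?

blocked — turn left 45°, forward 2.7 m, then turn right 66°, forward 4.1 m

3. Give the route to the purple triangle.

turn right 42°, forward 2.7 m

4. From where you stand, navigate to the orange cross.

turn right 72°, forward 3.5 m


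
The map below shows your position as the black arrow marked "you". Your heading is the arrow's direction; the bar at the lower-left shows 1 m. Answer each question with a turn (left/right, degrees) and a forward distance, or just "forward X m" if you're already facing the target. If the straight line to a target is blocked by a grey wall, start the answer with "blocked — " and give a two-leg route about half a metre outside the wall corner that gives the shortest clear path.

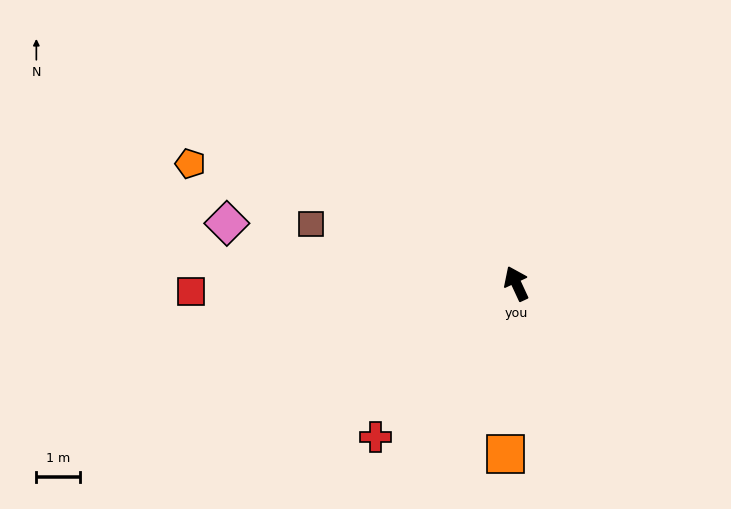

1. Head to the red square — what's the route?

turn left 67°, forward 7.4 m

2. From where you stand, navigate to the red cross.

turn left 113°, forward 4.8 m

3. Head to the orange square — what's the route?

turn left 152°, forward 3.9 m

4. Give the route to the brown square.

turn left 49°, forward 4.9 m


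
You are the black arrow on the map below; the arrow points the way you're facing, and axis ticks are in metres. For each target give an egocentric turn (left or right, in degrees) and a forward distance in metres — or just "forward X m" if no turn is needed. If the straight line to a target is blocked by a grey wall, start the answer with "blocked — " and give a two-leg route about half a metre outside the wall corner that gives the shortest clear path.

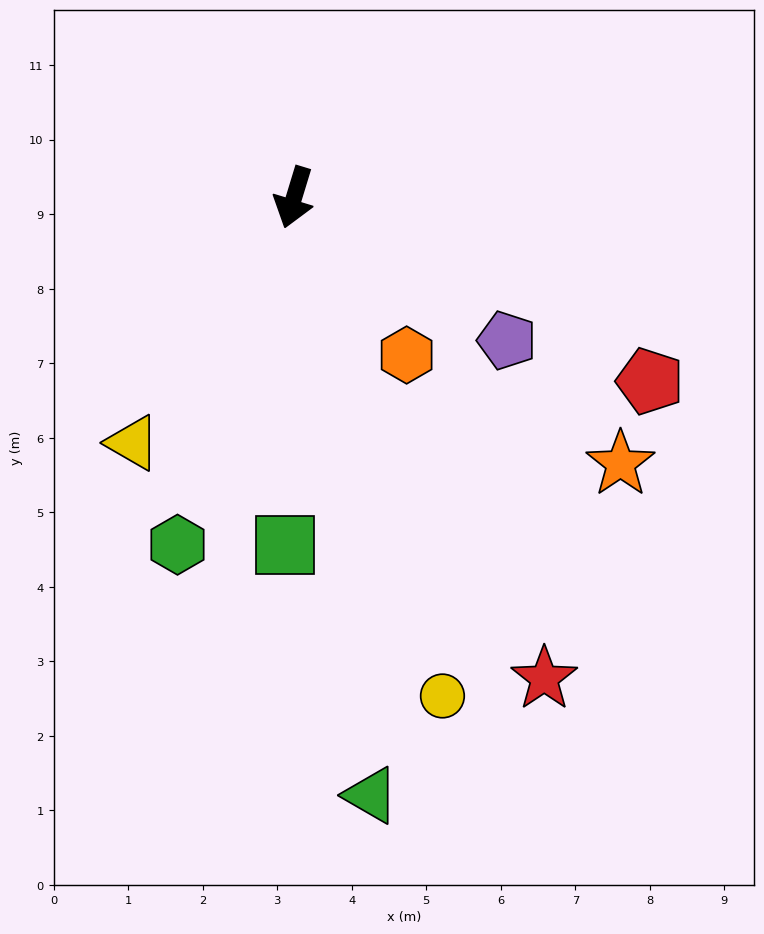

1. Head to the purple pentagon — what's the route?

turn left 73°, forward 3.4 m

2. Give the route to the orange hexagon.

turn left 53°, forward 2.6 m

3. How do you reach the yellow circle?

turn left 34°, forward 7.0 m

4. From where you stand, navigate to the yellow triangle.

turn right 16°, forward 3.9 m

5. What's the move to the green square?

turn left 15°, forward 4.7 m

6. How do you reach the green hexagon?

forward 4.9 m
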